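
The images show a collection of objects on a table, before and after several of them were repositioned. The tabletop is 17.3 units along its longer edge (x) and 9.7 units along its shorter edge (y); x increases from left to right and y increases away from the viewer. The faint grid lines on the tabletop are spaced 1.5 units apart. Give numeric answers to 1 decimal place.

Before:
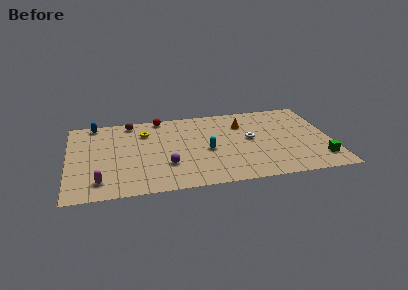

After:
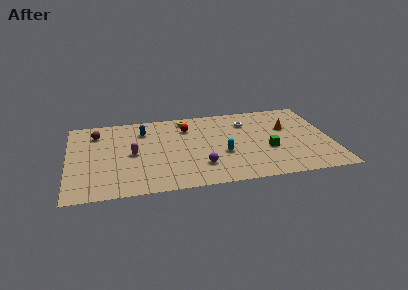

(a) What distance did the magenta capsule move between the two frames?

3.6

From (2.0, 1.8) to (4.2, 4.7), the magenta capsule covered √(2.2² + 2.9²) ≈ 3.6 units.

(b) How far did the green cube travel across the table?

3.7

The green cube moved from about (16.4, 2.0) to (13.1, 3.7), a distance of √(3.3² + 1.7²) ≈ 3.7.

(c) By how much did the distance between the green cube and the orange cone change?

-4.2

Before: roughly 7.0 units apart; after: 2.8. That's 4.2 units closer together.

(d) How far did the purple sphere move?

2.3

From (6.4, 3.0) to (8.6, 2.5), the purple sphere covered √(2.2² + 0.5²) ≈ 2.3 units.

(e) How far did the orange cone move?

3.1

From (11.6, 7.1) to (14.5, 6.1), the orange cone covered √(2.9² + 1.0²) ≈ 3.1 units.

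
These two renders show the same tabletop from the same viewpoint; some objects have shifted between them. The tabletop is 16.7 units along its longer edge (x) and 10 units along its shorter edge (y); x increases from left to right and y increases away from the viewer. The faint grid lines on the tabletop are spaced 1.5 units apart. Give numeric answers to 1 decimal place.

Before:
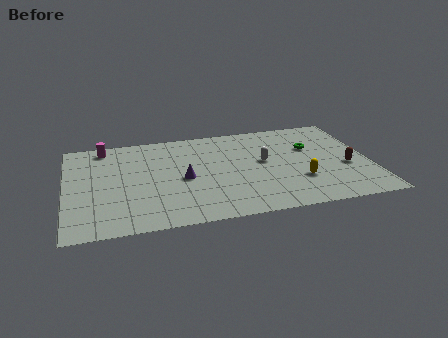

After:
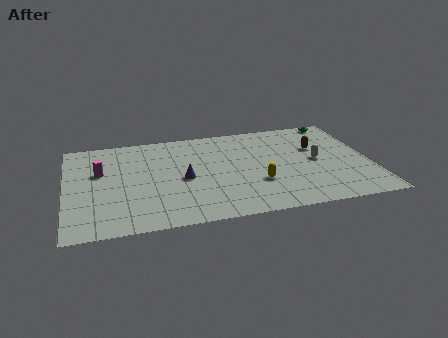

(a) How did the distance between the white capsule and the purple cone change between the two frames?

+2.8

They were about 4.6 units apart before and 7.4 after — 2.8 units further apart.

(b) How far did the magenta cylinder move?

2.6

The magenta cylinder moved from about (2.2, 8.8) to (1.9, 6.2), a distance of √(0.3² + 2.6²) ≈ 2.6.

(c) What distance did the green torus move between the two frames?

3.2

The green torus moved from about (13.6, 6.5) to (15.3, 9.2), a distance of √(1.7² + 2.7²) ≈ 3.2.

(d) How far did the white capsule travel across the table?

2.9

The white capsule moved from about (10.9, 5.5) to (13.8, 5.0), a distance of √(2.9² + 0.5²) ≈ 2.9.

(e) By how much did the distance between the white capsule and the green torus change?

+1.6

Before: roughly 2.9 units apart; after: 4.5. That's 1.6 units further apart.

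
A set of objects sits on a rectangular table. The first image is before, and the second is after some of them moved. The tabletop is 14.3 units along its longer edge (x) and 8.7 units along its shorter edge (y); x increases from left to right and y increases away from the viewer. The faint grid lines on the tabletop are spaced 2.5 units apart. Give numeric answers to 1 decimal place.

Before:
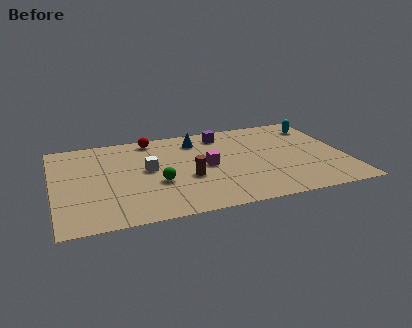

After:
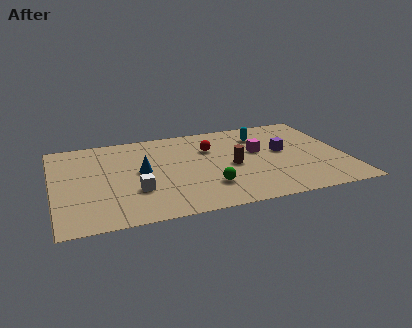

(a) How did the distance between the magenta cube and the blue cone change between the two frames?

+3.1

The distance was about 2.7 in the first image and 5.8 in the second, so they moved 3.1 units further apart.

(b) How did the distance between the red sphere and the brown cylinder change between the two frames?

-2.4

The distance was about 4.6 in the first image and 2.2 in the second, so they moved 2.4 units closer together.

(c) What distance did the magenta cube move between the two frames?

2.7

From (7.5, 4.3) to (10.1, 5.1), the magenta cube covered √(2.6² + 0.8²) ≈ 2.7 units.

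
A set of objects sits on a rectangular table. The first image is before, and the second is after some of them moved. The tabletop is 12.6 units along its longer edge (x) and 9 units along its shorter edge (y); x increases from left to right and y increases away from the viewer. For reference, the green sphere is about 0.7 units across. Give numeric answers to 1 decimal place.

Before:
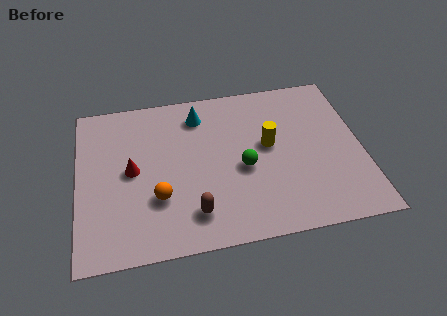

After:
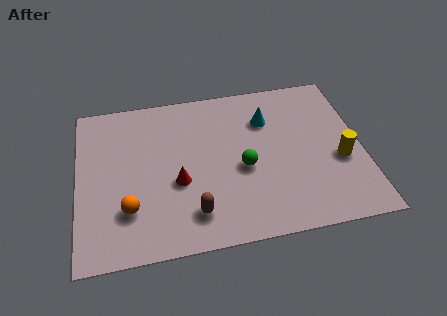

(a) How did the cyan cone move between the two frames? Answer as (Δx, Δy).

(3.0, -0.8)

The cyan cone started near (5.5, 7.3) and ended near (8.5, 6.5).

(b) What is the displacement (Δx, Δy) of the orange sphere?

(-1.3, -0.4)

From the two frames, the orange sphere sits at roughly (3.5, 2.9) before and (2.2, 2.5) after.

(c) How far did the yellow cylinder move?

3.4

The yellow cylinder moved from about (8.5, 5.0) to (11.6, 3.6), a distance of √(3.1² + 1.4²) ≈ 3.4.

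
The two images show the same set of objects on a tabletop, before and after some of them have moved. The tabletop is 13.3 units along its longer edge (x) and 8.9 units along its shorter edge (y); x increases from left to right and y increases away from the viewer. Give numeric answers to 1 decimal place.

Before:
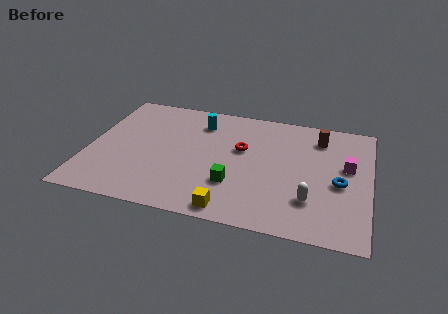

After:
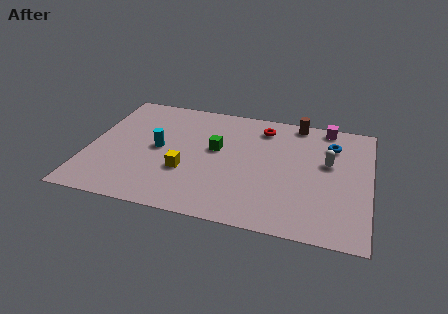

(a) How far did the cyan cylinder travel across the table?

3.1

The cyan cylinder was near (5.1, 7.0) before and (3.3, 4.5) after, so it travelled √(1.8² + 2.5²) ≈ 3.1 units.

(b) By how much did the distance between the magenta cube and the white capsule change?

-0.4

Before: roughly 3.2 units apart; after: 2.8. That's 0.4 units closer together.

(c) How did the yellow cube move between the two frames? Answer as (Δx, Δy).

(-2.3, 2.2)

From the two frames, the yellow cube sits at roughly (7.0, 0.9) before and (4.7, 3.1) after.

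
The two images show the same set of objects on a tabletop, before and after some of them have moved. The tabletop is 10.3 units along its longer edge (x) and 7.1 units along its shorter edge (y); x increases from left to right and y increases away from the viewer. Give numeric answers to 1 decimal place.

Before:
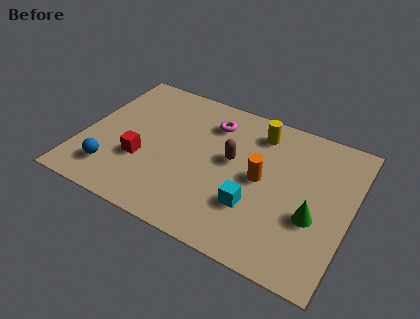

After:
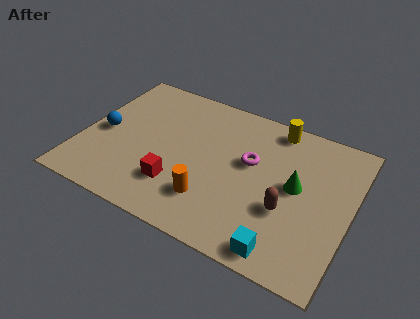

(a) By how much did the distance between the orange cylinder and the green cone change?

+1.3

Before: roughly 2.3 units apart; after: 3.6. That's 1.3 units further apart.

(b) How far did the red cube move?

1.6

The red cube was near (2.4, 2.5) before and (3.9, 1.9) after, so it travelled √(1.5² + 0.6²) ≈ 1.6 units.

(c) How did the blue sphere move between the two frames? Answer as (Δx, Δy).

(-0.6, 1.8)

The blue sphere was at about (1.4, 1.5) and moved to about (0.8, 3.3).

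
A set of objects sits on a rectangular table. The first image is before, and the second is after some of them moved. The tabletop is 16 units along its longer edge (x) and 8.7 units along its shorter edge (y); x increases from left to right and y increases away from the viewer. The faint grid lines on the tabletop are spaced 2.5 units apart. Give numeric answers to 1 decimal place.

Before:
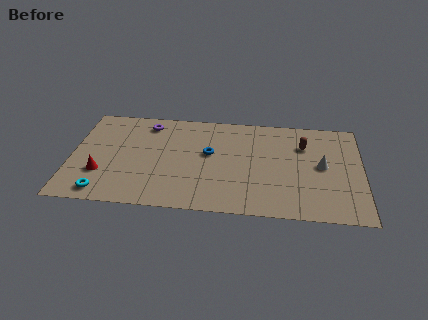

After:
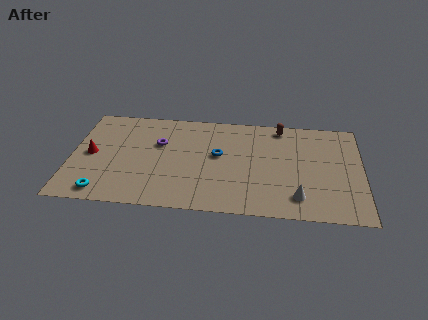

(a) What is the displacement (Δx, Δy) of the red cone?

(-0.6, 1.6)

From the two frames, the red cone sits at roughly (1.7, 2.7) before and (1.1, 4.3) after.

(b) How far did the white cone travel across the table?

3.1

From (13.8, 4.5) to (12.5, 1.7), the white cone covered √(1.3² + 2.8²) ≈ 3.1 units.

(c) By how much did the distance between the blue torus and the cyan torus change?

+0.4

They were about 6.9 units apart before and 7.3 after — 0.4 units further apart.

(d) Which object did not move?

the cyan torus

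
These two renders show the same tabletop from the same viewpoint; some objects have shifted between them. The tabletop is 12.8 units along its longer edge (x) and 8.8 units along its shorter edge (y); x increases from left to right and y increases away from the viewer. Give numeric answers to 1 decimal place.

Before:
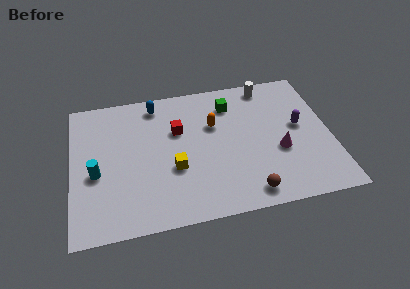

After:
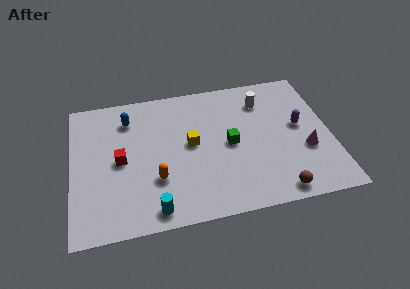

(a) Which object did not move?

the purple capsule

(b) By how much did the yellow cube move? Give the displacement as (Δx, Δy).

(0.9, 1.4)

The yellow cube was at about (5.0, 3.3) and moved to about (5.9, 4.7).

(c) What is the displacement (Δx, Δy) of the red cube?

(-2.9, -1.4)

From the two frames, the red cube sits at roughly (5.3, 5.7) before and (2.4, 4.3) after.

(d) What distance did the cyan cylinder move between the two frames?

3.8

From (1.2, 3.7) to (3.9, 1.0), the cyan cylinder covered √(2.7² + 2.7²) ≈ 3.8 units.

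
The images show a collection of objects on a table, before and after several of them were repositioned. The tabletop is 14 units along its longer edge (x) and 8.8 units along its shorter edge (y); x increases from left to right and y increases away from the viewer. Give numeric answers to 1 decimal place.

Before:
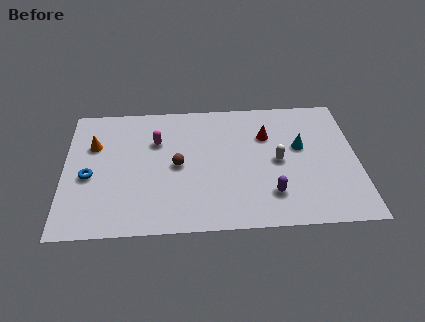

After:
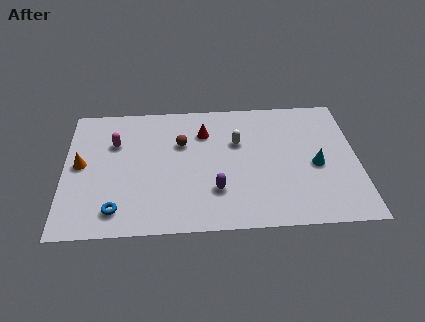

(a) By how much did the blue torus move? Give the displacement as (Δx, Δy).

(1.3, -2.3)

The blue torus started near (1.2, 3.8) and ended near (2.5, 1.5).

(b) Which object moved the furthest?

the red cone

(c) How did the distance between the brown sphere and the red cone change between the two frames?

-3.4

They were about 4.7 units apart before and 1.3 after — 3.4 units closer together.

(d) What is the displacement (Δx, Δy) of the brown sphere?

(0.2, 1.5)

From the two frames, the brown sphere sits at roughly (5.4, 4.3) before and (5.6, 5.8) after.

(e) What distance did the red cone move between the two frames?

3.0

From (9.7, 6.1) to (6.7, 6.5), the red cone covered √(3.0² + 0.4²) ≈ 3.0 units.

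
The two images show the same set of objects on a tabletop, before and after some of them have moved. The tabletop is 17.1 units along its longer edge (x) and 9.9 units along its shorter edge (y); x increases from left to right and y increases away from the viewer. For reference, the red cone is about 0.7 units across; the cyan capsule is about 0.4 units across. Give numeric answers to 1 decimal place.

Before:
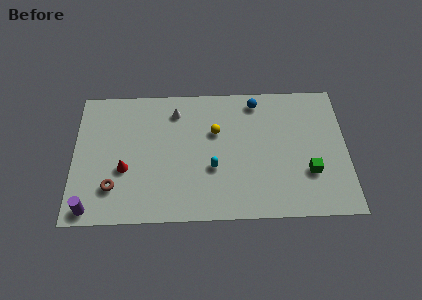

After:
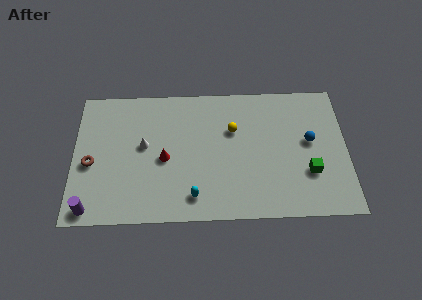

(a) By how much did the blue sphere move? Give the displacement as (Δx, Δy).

(3.3, -3.1)

From the two frames, the blue sphere sits at roughly (11.5, 8.6) before and (14.8, 5.5) after.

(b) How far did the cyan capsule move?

2.3

The cyan capsule was near (8.7, 3.7) before and (7.5, 1.7) after, so it travelled √(1.2² + 2.0²) ≈ 2.3 units.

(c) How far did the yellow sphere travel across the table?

1.1

The yellow sphere moved from about (8.9, 6.4) to (10.0, 6.5), a distance of √(1.1² + 0.1²) ≈ 1.1.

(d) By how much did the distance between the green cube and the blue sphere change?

-4.0

Before: roughly 6.3 units apart; after: 2.3. That's 4.0 units closer together.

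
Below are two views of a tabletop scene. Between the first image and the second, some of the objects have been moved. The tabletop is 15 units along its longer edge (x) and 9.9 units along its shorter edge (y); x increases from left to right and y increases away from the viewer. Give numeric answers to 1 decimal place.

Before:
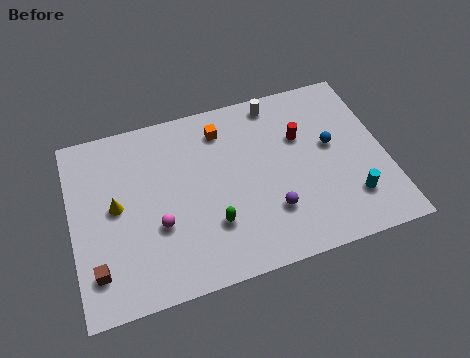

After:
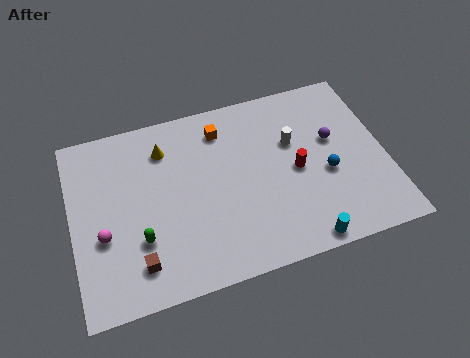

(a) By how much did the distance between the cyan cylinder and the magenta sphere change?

+0.5

Before: roughly 9.2 units apart; after: 9.7. That's 0.5 units further apart.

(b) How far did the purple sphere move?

4.5

The purple sphere moved from about (9.3, 2.8) to (12.6, 5.9), a distance of √(3.3² + 3.1²) ≈ 4.5.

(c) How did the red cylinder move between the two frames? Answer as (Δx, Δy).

(-0.4, -1.8)

The red cylinder started near (11.1, 6.5) and ended near (10.7, 4.7).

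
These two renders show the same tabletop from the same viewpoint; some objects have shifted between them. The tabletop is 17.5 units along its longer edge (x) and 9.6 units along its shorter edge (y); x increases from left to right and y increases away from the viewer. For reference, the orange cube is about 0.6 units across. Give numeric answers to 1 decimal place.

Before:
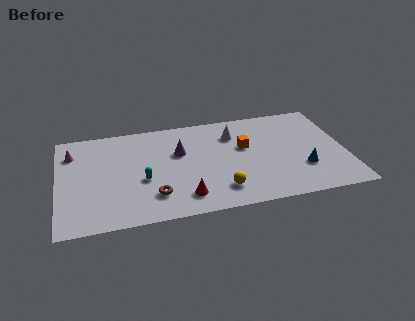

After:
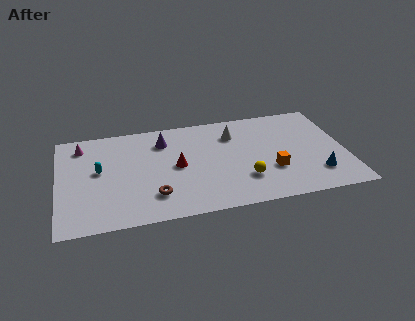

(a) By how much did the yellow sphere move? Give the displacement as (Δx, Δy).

(1.5, 0.7)

The yellow sphere was at about (9.7, 2.0) and moved to about (11.2, 2.7).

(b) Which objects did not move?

the brown torus and the white cone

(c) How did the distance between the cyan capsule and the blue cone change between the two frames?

+3.7

They were about 9.7 units apart before and 13.4 after — 3.7 units further apart.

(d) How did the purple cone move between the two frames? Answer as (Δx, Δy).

(-0.9, 1.3)

From the two frames, the purple cone sits at roughly (7.4, 6.1) before and (6.5, 7.4) after.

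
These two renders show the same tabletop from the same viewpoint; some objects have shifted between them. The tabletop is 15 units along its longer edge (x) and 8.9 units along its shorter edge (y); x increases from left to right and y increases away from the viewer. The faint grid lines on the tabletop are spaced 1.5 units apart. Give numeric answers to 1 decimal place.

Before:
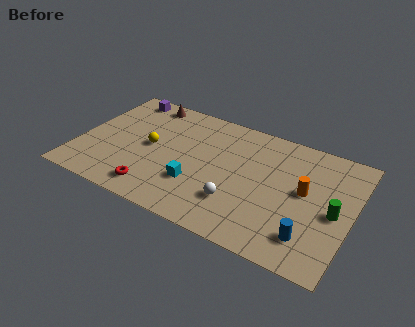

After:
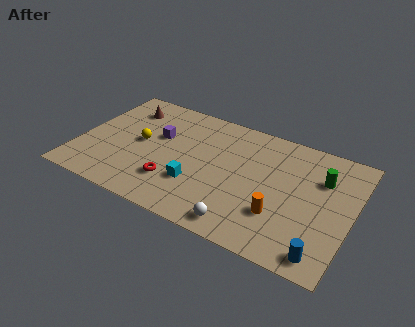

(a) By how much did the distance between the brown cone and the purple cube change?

+1.3

They were about 1.3 units apart before and 2.6 after — 1.3 units further apart.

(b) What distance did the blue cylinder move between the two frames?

1.1

The blue cylinder was near (13.0, 1.9) before and (13.8, 1.1) after, so it travelled √(0.8² + 0.8²) ≈ 1.1 units.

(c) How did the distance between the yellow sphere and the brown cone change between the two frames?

-0.8

The distance was about 3.5 in the first image and 2.7 in the second, so they moved 0.8 units closer together.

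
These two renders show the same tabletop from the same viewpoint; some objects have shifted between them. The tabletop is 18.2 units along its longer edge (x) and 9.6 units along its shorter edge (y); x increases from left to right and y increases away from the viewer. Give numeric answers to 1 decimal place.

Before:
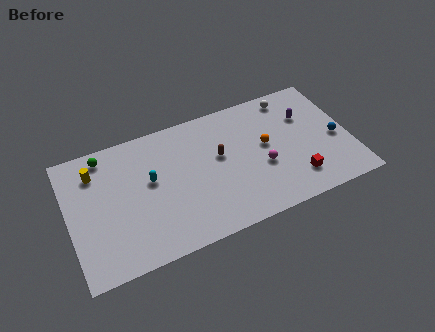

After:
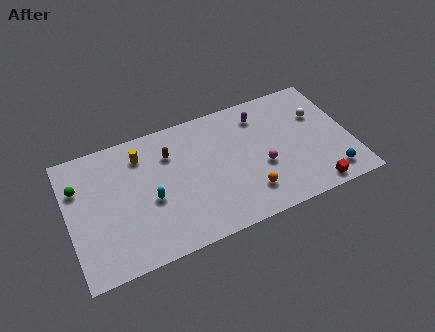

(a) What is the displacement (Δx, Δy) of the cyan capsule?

(-0.1, -1.4)

From the two frames, the cyan capsule sits at roughly (5.3, 5.5) before and (5.2, 4.1) after.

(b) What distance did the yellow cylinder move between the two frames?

3.0

The yellow cylinder was near (1.9, 7.4) before and (4.9, 7.6) after, so it travelled √(3.0² + 0.2²) ≈ 3.0 units.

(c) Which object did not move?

the magenta sphere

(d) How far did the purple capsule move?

3.1

The purple capsule was near (15.6, 6.6) before and (12.7, 7.7) after, so it travelled √(2.9² + 1.1²) ≈ 3.1 units.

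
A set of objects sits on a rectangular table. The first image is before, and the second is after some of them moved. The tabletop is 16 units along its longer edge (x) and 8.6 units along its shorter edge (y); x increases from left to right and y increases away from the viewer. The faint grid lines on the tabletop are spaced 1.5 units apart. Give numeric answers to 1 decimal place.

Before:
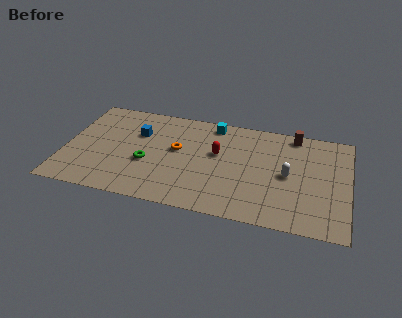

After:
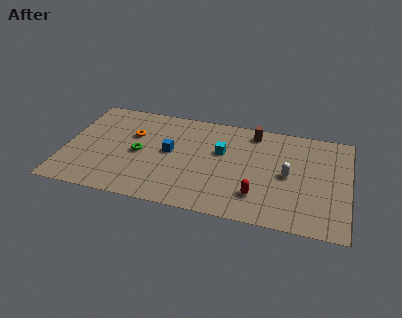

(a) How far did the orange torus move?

2.7

The orange torus moved from about (6.3, 4.9) to (3.7, 5.6), a distance of √(2.6² + 0.7²) ≈ 2.7.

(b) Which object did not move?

the white capsule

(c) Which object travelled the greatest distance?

the red capsule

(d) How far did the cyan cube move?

2.4

The cyan cube was near (8.2, 7.6) before and (8.8, 5.3) after, so it travelled √(0.6² + 2.3²) ≈ 2.4 units.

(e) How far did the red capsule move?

3.8

From (8.6, 5.1) to (11.0, 2.1), the red capsule covered √(2.4² + 3.0²) ≈ 3.8 units.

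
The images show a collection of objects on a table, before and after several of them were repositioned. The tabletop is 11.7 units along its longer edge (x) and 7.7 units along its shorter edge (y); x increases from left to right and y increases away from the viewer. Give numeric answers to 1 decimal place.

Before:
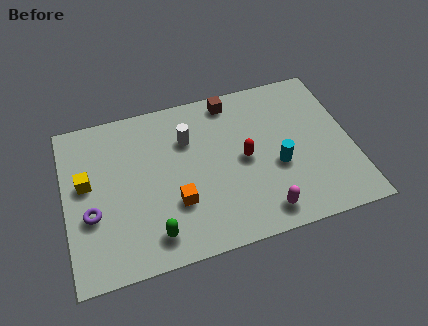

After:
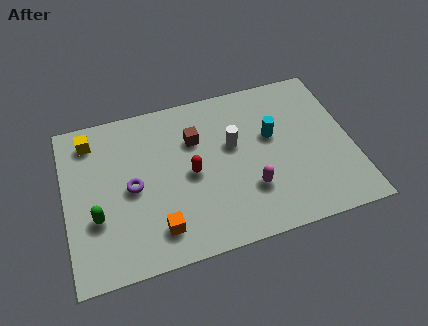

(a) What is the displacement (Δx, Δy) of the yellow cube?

(0.3, 2.0)

The yellow cube started near (0.9, 4.4) and ended near (1.2, 6.4).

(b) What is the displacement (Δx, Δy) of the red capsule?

(-2.2, -0.1)

The red capsule started near (7.3, 3.8) and ended near (5.1, 3.7).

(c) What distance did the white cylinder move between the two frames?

2.0

The white cylinder moved from about (5.1, 5.4) to (6.9, 4.6), a distance of √(1.8² + 0.8²) ≈ 2.0.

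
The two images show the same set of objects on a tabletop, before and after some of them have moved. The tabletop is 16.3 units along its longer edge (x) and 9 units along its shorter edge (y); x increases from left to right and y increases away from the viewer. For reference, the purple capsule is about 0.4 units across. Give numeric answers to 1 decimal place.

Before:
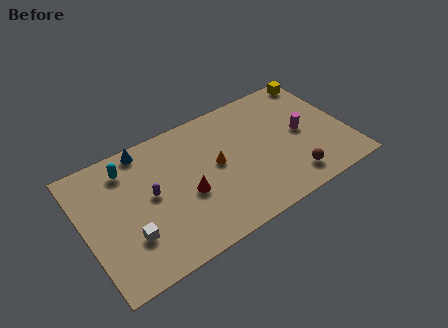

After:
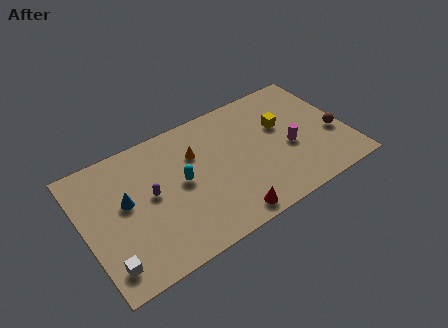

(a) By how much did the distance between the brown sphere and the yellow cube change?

-3.5

Before: roughly 7.2 units apart; after: 3.7. That's 3.5 units closer together.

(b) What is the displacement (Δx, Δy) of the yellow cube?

(-2.9, -2.5)

From the two frames, the yellow cube sits at roughly (15.4, 8.1) before and (12.5, 5.6) after.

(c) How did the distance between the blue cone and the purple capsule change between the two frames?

-1.8

They were about 3.3 units apart before and 1.5 after — 1.8 units closer together.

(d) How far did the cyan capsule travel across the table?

4.0

The cyan capsule was near (3.0, 7.3) before and (6.0, 4.7) after, so it travelled √(3.0² + 2.6²) ≈ 4.0 units.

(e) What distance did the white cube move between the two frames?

1.9

From (2.5, 2.7) to (1.0, 1.6), the white cube covered √(1.5² + 1.1²) ≈ 1.9 units.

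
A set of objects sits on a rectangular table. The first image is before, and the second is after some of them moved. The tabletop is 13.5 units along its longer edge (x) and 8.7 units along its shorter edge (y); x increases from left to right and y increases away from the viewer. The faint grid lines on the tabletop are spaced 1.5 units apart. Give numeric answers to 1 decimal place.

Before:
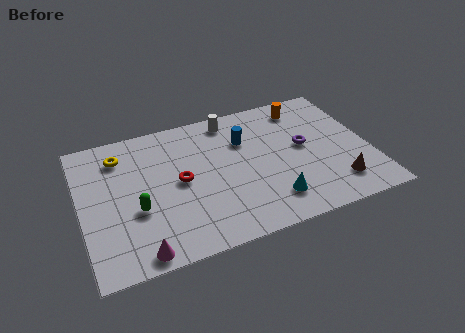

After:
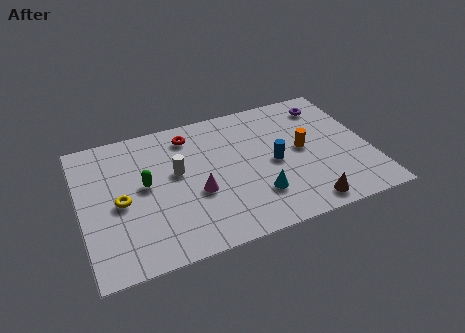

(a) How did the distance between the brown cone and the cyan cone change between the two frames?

-0.6

Before: roughly 3.1 units apart; after: 2.5. That's 0.6 units closer together.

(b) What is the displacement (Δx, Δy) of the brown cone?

(-1.6, -0.8)

The brown cone was at about (11.7, 1.8) and moved to about (10.1, 1.0).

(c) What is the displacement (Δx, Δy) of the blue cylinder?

(1.2, -1.9)

The blue cylinder was at about (7.8, 6.0) and moved to about (9.0, 4.1).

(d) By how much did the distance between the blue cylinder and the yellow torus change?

+1.3

The distance was about 5.9 in the first image and 7.2 in the second, so they moved 1.3 units further apart.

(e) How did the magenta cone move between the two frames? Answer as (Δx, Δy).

(2.9, 2.6)

From the two frames, the magenta cone sits at roughly (2.4, 0.8) before and (5.3, 3.4) after.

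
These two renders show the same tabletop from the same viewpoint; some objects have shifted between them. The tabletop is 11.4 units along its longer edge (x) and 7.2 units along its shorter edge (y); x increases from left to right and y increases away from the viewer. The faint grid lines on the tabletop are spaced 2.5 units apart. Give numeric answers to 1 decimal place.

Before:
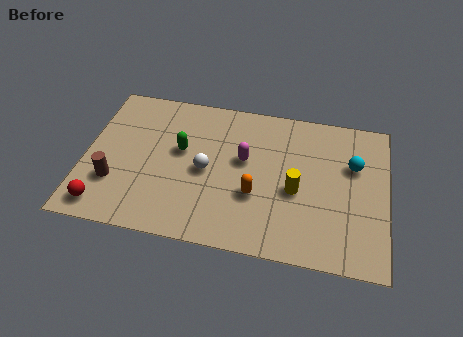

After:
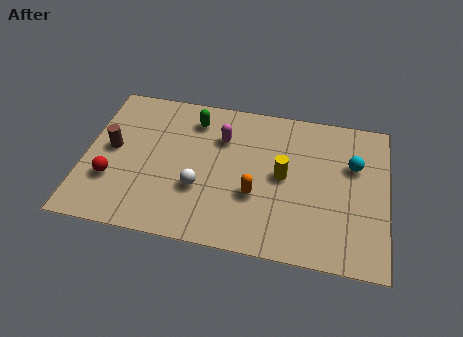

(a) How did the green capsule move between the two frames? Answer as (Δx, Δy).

(0.4, 1.6)

The green capsule started near (3.6, 4.2) and ended near (4.0, 5.8).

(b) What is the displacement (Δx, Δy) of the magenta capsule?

(-0.9, 0.9)

From the two frames, the magenta capsule sits at roughly (6.0, 4.2) before and (5.1, 5.1) after.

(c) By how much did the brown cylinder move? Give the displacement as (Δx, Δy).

(-0.2, 1.6)

From the two frames, the brown cylinder sits at roughly (1.2, 2.2) before and (1.0, 3.8) after.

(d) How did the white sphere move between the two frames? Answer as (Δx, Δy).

(-0.2, -0.9)

From the two frames, the white sphere sits at roughly (4.6, 3.4) before and (4.4, 2.5) after.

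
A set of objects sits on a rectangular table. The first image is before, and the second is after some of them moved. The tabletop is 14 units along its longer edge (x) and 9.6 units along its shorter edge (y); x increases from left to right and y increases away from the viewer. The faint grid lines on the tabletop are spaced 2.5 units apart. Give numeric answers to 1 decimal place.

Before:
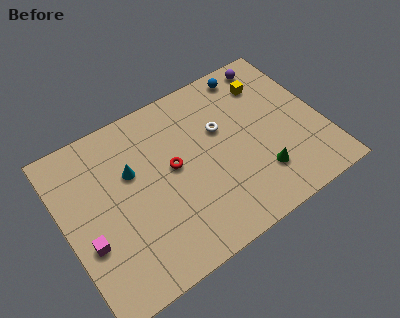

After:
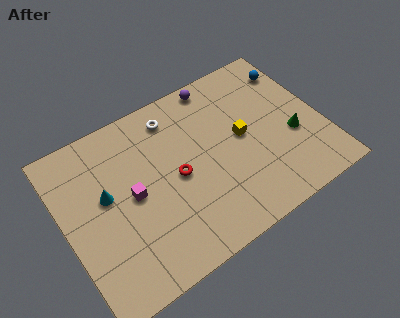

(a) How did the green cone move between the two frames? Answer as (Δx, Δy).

(2.1, 1.3)

The green cone was at about (10.2, 2.4) and moved to about (12.3, 3.7).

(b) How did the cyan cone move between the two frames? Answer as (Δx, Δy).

(-1.5, -0.6)

The cyan cone started near (3.8, 6.1) and ended near (2.3, 5.5).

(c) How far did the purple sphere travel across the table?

3.1

The purple sphere moved from about (12.1, 8.5) to (9.0, 8.7), a distance of √(3.1² + 0.2²) ≈ 3.1.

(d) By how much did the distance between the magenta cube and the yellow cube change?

-5.2

They were about 11.3 units apart before and 6.1 after — 5.2 units closer together.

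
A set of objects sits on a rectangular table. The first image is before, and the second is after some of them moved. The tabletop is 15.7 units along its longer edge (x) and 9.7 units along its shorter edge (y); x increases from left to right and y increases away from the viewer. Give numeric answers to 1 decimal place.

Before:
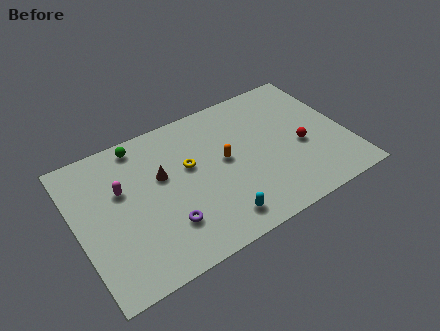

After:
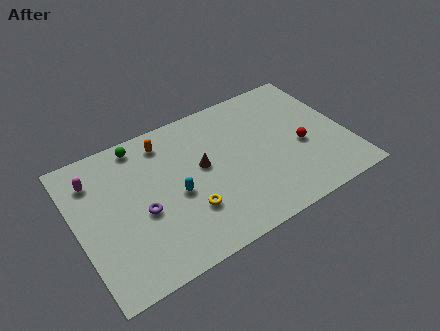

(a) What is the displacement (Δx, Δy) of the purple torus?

(-1.2, 1.5)

The purple torus started near (4.8, 2.6) and ended near (3.6, 4.1).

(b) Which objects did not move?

the red sphere and the green sphere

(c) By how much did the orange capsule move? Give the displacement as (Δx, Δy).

(-3.1, 2.9)

The orange capsule was at about (8.6, 5.2) and moved to about (5.5, 8.1).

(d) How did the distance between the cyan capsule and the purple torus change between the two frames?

-1.0

The distance was about 3.0 in the first image and 2.0 in the second, so they moved 1.0 units closer together.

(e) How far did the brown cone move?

2.4

The brown cone moved from about (5.0, 5.9) to (7.3, 5.4), a distance of √(2.3² + 0.5²) ≈ 2.4.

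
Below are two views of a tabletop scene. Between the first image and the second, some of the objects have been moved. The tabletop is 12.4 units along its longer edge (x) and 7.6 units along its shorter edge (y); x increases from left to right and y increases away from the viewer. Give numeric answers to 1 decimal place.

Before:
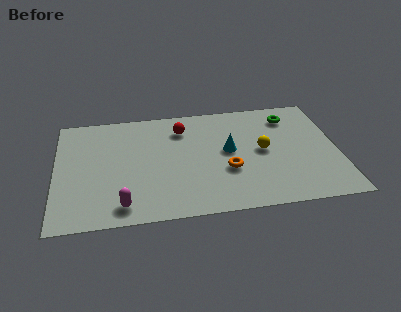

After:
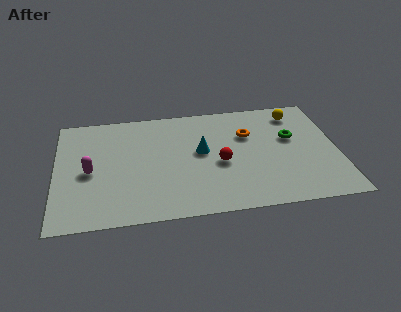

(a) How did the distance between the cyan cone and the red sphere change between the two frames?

-1.5

The distance was about 2.7 in the first image and 1.2 in the second, so they moved 1.5 units closer together.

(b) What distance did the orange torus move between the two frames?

2.5

The orange torus moved from about (7.5, 2.8) to (8.5, 5.1), a distance of √(1.0² + 2.3²) ≈ 2.5.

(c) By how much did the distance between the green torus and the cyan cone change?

+0.6

Before: roughly 3.4 units apart; after: 4.0. That's 0.6 units further apart.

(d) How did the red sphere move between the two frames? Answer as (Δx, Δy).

(1.6, -2.6)

The red sphere was at about (5.6, 5.9) and moved to about (7.2, 3.3).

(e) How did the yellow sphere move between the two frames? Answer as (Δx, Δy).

(1.6, 2.4)

The yellow sphere started near (9.1, 3.9) and ended near (10.7, 6.3).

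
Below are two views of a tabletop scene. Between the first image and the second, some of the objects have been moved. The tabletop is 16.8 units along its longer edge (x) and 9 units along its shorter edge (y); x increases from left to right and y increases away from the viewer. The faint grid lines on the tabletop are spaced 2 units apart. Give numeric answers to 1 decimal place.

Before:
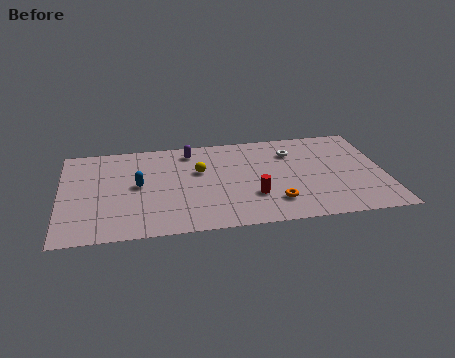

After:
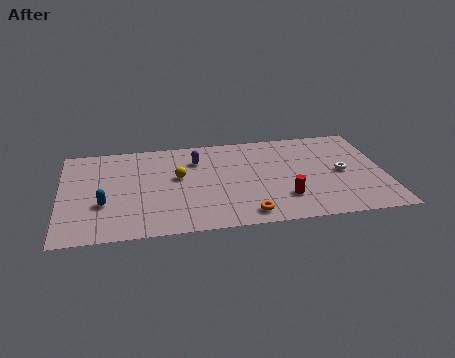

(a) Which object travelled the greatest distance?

the white torus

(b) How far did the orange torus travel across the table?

1.7

From (11.0, 2.1) to (9.5, 1.2), the orange torus covered √(1.5² + 0.9²) ≈ 1.7 units.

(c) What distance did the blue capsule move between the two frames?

2.3

From (4.0, 4.7) to (2.2, 3.2), the blue capsule covered √(1.8² + 1.5²) ≈ 2.3 units.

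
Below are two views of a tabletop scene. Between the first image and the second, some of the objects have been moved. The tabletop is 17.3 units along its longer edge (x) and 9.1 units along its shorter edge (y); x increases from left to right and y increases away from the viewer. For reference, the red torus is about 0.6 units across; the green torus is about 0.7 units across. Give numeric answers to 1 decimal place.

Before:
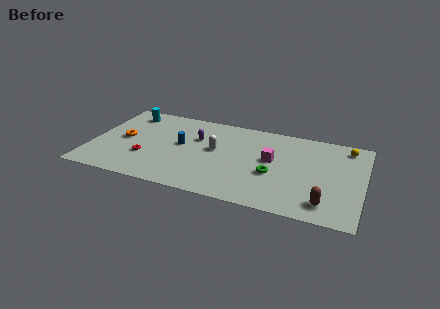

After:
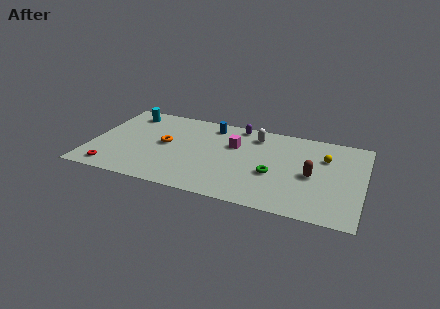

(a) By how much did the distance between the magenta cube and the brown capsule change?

+0.4

The distance was about 5.0 in the first image and 5.4 in the second, so they moved 0.4 units further apart.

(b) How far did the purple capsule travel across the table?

3.3

The purple capsule was near (6.6, 6.0) before and (9.1, 8.2) after, so it travelled √(2.5² + 2.2²) ≈ 3.3 units.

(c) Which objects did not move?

the cyan cylinder and the green torus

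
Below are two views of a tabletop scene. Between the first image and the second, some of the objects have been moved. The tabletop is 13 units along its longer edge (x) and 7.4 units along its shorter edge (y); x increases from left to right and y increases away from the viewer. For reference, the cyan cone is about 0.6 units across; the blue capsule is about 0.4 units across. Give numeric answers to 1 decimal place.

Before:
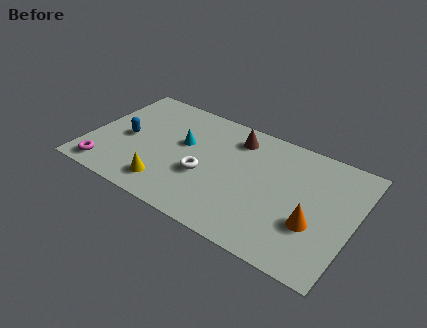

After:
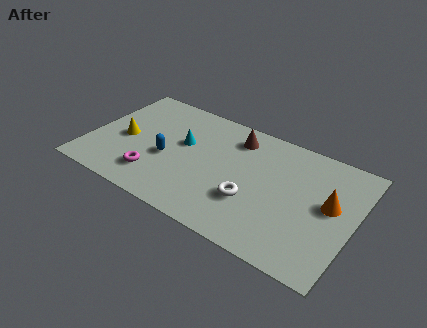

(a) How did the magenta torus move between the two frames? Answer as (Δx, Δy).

(2.3, 0.7)

The magenta torus was at about (1.2, 1.0) and moved to about (3.5, 1.7).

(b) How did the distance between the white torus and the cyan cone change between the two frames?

+2.2

The distance was about 2.0 in the first image and 4.2 in the second, so they moved 2.2 units further apart.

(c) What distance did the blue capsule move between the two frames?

2.1

The blue capsule moved from about (1.8, 3.5) to (3.9, 3.1), a distance of √(2.1² + 0.4²) ≈ 2.1.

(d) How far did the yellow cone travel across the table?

3.2

From (4.2, 1.4) to (1.7, 3.4), the yellow cone covered √(2.5² + 2.0²) ≈ 3.2 units.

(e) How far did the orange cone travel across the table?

1.6

The orange cone moved from about (11.2, 2.6) to (11.8, 4.1), a distance of √(0.6² + 1.5²) ≈ 1.6.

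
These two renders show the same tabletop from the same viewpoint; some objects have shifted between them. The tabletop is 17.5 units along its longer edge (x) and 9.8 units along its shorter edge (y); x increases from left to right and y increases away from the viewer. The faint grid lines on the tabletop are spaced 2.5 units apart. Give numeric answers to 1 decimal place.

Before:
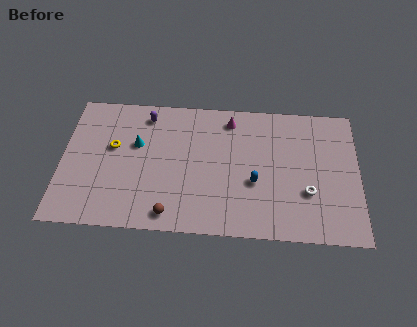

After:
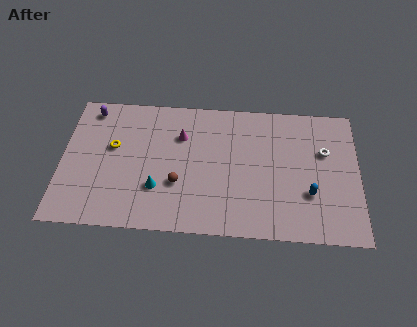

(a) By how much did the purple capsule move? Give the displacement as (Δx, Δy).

(-3.3, 0.2)

The purple capsule started near (4.9, 8.3) and ended near (1.6, 8.5).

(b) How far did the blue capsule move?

3.3

From (11.4, 3.8) to (14.6, 3.2), the blue capsule covered √(3.2² + 0.6²) ≈ 3.3 units.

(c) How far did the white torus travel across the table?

3.2

The white torus was near (14.5, 3.3) before and (15.5, 6.3) after, so it travelled √(1.0² + 3.0²) ≈ 3.2 units.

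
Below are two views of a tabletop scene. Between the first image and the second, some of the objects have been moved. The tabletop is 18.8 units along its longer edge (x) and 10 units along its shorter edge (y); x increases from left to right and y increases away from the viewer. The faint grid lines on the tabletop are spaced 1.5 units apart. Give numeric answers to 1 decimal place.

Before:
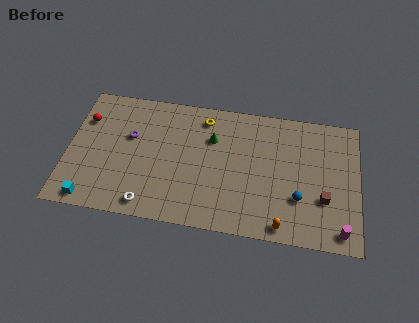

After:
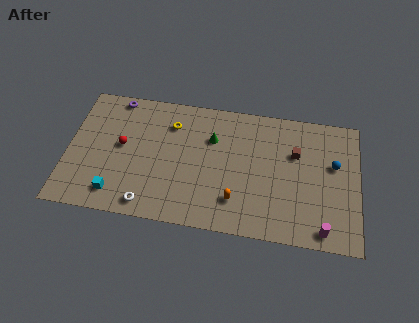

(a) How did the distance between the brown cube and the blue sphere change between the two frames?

+0.9

Before: roughly 1.6 units apart; after: 2.5. That's 0.9 units further apart.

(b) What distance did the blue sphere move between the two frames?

3.6

The blue sphere moved from about (15.0, 3.2) to (17.2, 6.1), a distance of √(2.2² + 2.9²) ≈ 3.6.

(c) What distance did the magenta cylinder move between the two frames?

1.1

From (17.7, 1.2) to (16.6, 1.1), the magenta cylinder covered √(1.1² + 0.1²) ≈ 1.1 units.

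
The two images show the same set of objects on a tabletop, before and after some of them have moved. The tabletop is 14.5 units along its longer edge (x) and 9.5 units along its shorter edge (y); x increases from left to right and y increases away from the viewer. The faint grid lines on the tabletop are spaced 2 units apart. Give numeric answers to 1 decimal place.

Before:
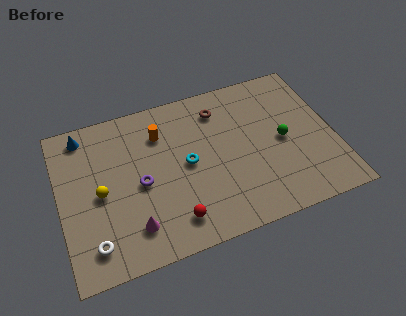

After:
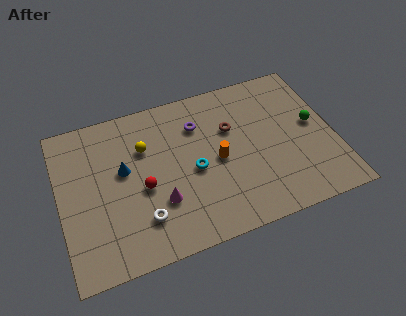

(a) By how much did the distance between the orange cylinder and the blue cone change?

+0.8

The distance was about 4.2 in the first image and 5.0 in the second, so they moved 0.8 units further apart.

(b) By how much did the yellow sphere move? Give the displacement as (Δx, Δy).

(2.5, 2.0)

The yellow sphere started near (2.1, 4.5) and ended near (4.6, 6.5).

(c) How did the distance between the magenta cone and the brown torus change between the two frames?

-2.4

They were about 7.6 units apart before and 5.2 after — 2.4 units closer together.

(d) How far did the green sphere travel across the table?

1.8

The green sphere was near (11.8, 4.6) before and (13.5, 5.1) after, so it travelled √(1.7² + 0.5²) ≈ 1.8 units.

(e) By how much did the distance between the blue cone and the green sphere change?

-0.8

The distance was about 10.9 in the first image and 10.1 in the second, so they moved 0.8 units closer together.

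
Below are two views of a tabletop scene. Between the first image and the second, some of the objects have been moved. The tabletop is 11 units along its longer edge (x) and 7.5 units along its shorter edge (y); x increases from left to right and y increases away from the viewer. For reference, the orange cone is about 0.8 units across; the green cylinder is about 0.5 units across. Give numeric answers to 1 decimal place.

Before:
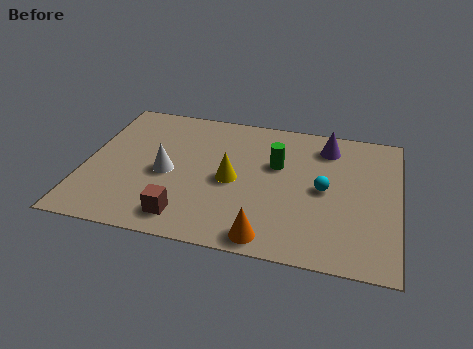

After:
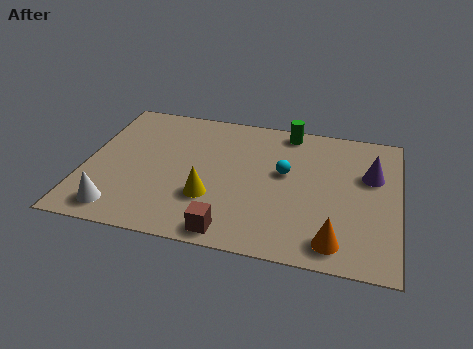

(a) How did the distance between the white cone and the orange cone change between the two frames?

+3.0

Before: roughly 4.5 units apart; after: 7.5. That's 3.0 units further apart.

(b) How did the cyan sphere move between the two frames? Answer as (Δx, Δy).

(-1.4, 0.6)

The cyan sphere was at about (8.4, 3.7) and moved to about (7.0, 4.3).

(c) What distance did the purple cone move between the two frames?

2.1

The purple cone moved from about (8.4, 6.1) to (10.0, 4.8), a distance of √(1.6² + 1.3²) ≈ 2.1.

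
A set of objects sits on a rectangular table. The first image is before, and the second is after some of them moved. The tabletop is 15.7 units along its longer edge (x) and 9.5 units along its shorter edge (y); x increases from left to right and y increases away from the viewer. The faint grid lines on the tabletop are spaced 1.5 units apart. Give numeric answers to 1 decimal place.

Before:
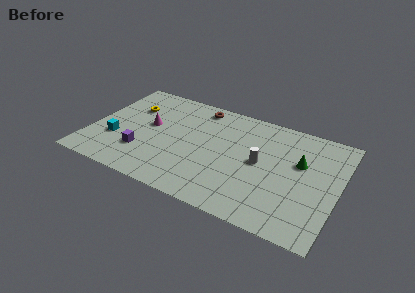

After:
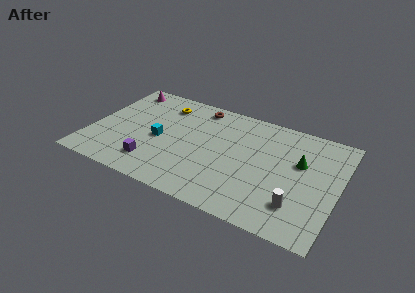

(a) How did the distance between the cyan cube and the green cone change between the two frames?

-2.9

Before: roughly 11.8 units apart; after: 8.9. That's 2.9 units closer together.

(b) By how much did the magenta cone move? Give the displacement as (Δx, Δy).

(-2.2, 2.9)

From the two frames, the magenta cone sits at roughly (3.6, 5.3) before and (1.4, 8.2) after.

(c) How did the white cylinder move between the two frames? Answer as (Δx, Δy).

(2.6, -2.6)

The white cylinder started near (10.8, 4.9) and ended near (13.4, 2.3).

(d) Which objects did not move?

the green cone and the brown torus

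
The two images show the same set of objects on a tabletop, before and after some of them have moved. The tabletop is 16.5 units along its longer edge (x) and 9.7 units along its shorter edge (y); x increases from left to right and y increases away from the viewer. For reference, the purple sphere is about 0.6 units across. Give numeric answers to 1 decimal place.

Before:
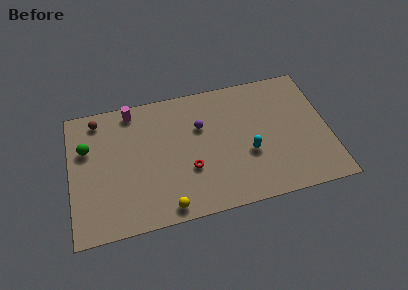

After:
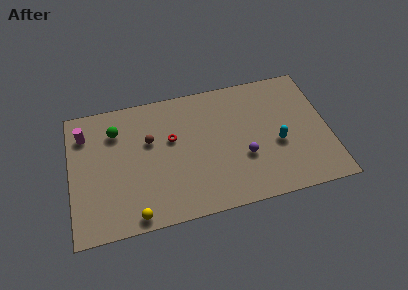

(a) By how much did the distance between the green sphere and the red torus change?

-3.3

The distance was about 7.1 in the first image and 3.8 in the second, so they moved 3.3 units closer together.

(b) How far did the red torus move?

2.7

The red torus moved from about (7.5, 3.4) to (6.5, 5.9), a distance of √(1.0² + 2.5²) ≈ 2.7.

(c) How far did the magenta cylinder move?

3.3

The magenta cylinder moved from about (4.1, 8.6) to (1.0, 7.5), a distance of √(3.1² + 1.1²) ≈ 3.3.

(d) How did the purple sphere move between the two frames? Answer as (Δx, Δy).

(2.6, -2.9)

The purple sphere started near (8.4, 6.4) and ended near (11.0, 3.5).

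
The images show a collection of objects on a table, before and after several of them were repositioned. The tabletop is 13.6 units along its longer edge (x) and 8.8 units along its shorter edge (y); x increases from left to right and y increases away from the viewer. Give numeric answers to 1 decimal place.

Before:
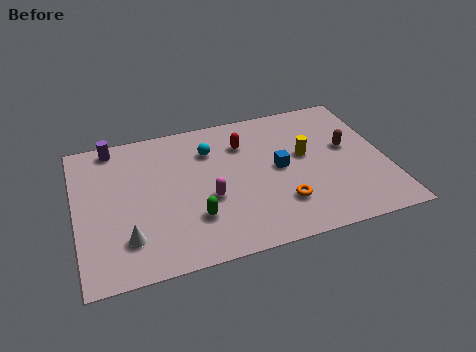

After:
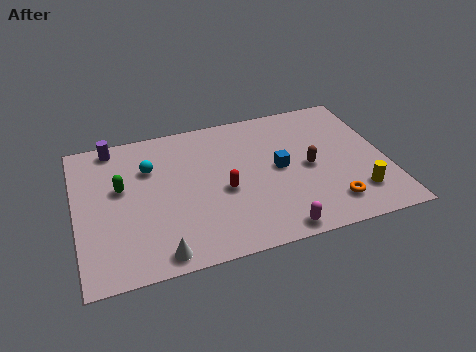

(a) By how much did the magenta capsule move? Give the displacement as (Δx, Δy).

(2.7, -2.7)

The magenta capsule started near (5.7, 3.5) and ended near (8.4, 0.8).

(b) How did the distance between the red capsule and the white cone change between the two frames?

-2.8

Before: roughly 7.0 units apart; after: 4.2. That's 2.8 units closer together.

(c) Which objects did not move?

the blue cube and the purple cylinder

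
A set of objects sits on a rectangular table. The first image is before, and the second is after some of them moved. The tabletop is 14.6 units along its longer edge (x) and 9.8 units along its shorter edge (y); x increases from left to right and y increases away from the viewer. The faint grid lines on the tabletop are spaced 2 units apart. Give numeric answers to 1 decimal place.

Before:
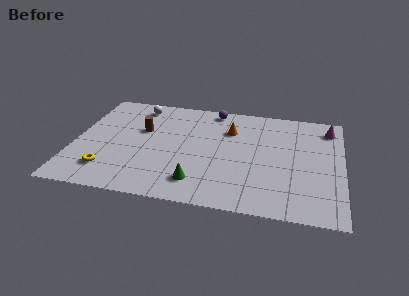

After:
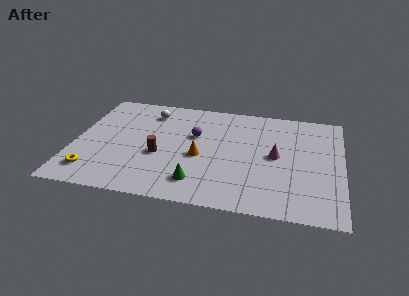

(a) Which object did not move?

the green cone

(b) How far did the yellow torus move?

0.9

The yellow torus moved from about (2.0, 2.1) to (1.2, 1.8), a distance of √(0.8² + 0.3²) ≈ 0.9.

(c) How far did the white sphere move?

0.9

From (3.2, 8.4) to (3.9, 7.9), the white sphere covered √(0.7² + 0.5²) ≈ 0.9 units.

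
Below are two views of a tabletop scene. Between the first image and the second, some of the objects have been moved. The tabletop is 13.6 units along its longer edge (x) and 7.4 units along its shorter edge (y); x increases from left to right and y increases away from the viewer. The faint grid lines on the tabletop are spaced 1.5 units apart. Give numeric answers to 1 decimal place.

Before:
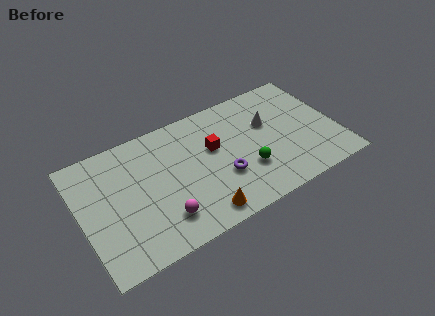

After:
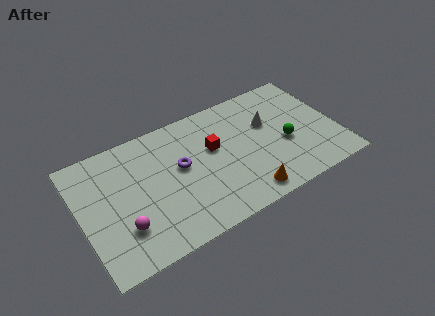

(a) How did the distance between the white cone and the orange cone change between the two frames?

-1.5

Before: roughly 5.6 units apart; after: 4.1. That's 1.5 units closer together.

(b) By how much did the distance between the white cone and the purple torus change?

+1.3

Before: roughly 3.5 units apart; after: 4.8. That's 1.3 units further apart.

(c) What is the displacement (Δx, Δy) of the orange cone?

(2.4, 0.0)

From the two frames, the orange cone sits at roughly (5.9, 1.0) before and (8.3, 1.0) after.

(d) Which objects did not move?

the red cube and the white cone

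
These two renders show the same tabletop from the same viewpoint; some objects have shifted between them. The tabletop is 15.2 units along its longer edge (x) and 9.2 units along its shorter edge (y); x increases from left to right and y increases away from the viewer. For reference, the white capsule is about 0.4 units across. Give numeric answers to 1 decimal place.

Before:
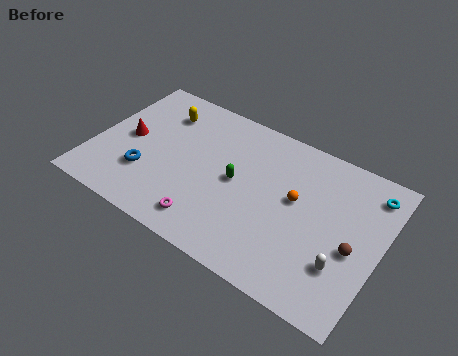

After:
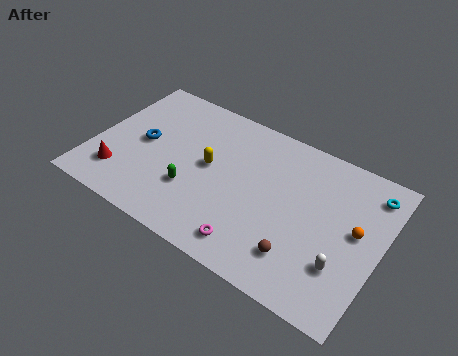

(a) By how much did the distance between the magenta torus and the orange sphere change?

+0.6

The distance was about 5.5 in the first image and 6.1 in the second, so they moved 0.6 units further apart.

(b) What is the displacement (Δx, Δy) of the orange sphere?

(3.2, -0.2)

The orange sphere was at about (10.7, 5.2) and moved to about (13.9, 5.0).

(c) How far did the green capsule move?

2.7

The green capsule was near (7.6, 4.7) before and (5.5, 3.0) after, so it travelled √(2.1² + 1.7²) ≈ 2.7 units.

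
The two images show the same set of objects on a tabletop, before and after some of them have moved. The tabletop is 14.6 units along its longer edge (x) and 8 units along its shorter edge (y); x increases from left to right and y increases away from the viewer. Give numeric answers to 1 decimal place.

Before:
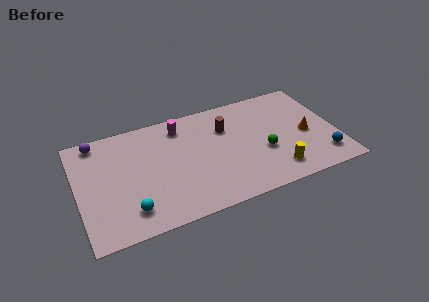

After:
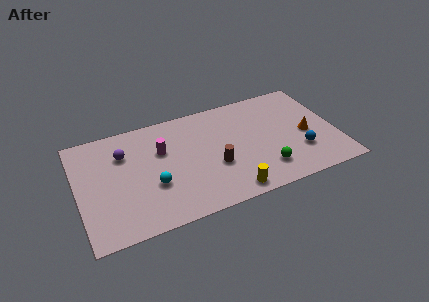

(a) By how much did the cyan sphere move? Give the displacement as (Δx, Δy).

(1.4, 1.3)

From the two frames, the cyan sphere sits at roughly (2.7, 1.6) before and (4.1, 2.9) after.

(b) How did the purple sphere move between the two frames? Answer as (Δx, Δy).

(1.4, -1.4)

The purple sphere started near (1.3, 7.1) and ended near (2.7, 5.7).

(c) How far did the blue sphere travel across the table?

1.4

The blue sphere moved from about (13.6, 1.6) to (12.4, 2.4), a distance of √(1.2² + 0.8²) ≈ 1.4.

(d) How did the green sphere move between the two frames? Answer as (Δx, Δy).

(-0.1, -1.3)

The green sphere was at about (10.4, 3.1) and moved to about (10.3, 1.8).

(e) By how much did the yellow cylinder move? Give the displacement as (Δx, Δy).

(-2.7, -0.6)

From the two frames, the yellow cylinder sits at roughly (10.9, 1.5) before and (8.2, 0.9) after.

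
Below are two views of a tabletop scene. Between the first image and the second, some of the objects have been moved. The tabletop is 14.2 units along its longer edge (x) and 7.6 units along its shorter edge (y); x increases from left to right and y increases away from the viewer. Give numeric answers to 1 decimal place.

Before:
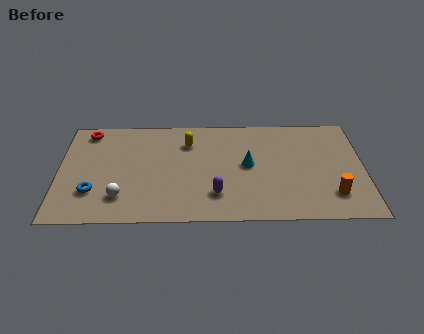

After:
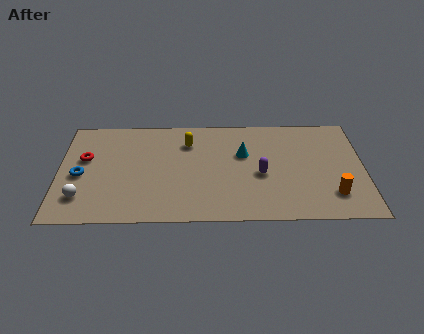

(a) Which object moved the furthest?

the purple capsule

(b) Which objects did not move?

the yellow capsule and the orange cylinder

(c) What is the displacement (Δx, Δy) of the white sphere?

(-1.8, 0.0)

The white sphere started near (2.9, 1.8) and ended near (1.1, 1.8).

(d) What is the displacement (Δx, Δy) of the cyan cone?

(-0.2, 0.8)

The cyan cone was at about (8.8, 4.0) and moved to about (8.6, 4.8).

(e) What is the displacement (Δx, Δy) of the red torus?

(-0.1, -2.0)

From the two frames, the red torus sits at roughly (1.3, 6.6) before and (1.2, 4.6) after.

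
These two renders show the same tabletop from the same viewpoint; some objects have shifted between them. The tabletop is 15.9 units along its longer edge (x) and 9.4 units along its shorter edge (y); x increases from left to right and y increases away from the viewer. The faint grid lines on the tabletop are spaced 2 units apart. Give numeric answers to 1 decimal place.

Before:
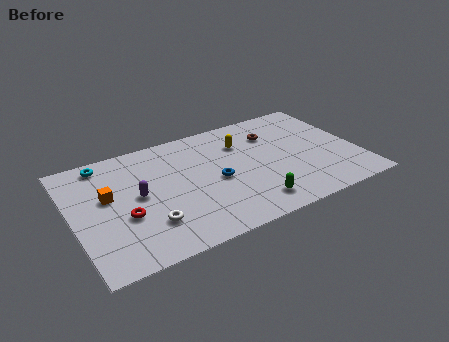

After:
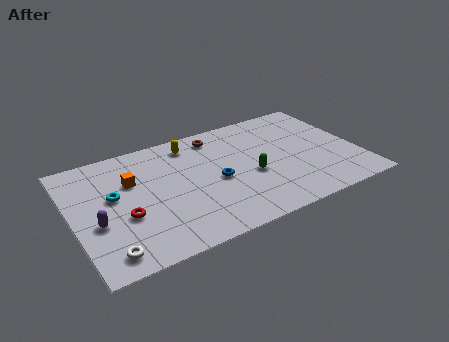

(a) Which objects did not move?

the red torus and the blue torus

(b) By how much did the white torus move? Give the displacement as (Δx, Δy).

(-2.4, -1.2)

From the two frames, the white torus sits at roughly (3.9, 2.5) before and (1.5, 1.3) after.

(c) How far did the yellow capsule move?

3.0

The yellow capsule was near (9.7, 6.8) before and (6.9, 7.9) after, so it travelled √(2.8² + 1.1²) ≈ 3.0 units.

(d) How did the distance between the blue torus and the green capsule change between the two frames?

-1.2

The distance was about 3.1 in the first image and 1.9 in the second, so they moved 1.2 units closer together.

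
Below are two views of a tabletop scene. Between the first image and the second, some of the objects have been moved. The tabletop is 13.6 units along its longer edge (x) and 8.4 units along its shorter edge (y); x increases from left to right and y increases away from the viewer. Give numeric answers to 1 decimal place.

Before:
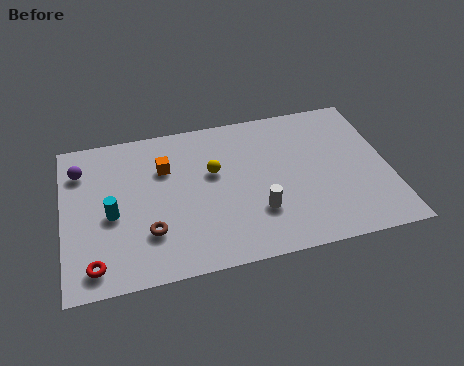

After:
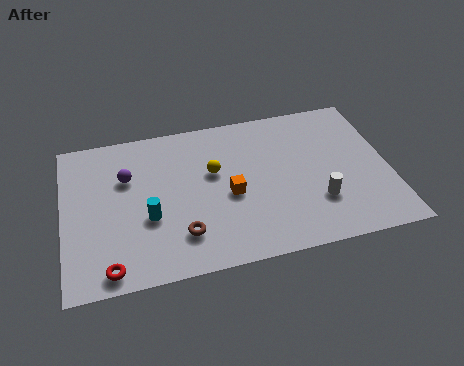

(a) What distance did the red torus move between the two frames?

0.7

The red torus moved from about (1.2, 1.2) to (1.8, 0.9), a distance of √(0.6² + 0.3²) ≈ 0.7.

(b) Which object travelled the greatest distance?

the orange cube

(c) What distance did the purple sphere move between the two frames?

2.1

The purple sphere was near (0.8, 6.4) before and (2.7, 5.6) after, so it travelled √(1.9² + 0.8²) ≈ 2.1 units.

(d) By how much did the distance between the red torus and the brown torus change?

+0.6

They were about 2.6 units apart before and 3.2 after — 0.6 units further apart.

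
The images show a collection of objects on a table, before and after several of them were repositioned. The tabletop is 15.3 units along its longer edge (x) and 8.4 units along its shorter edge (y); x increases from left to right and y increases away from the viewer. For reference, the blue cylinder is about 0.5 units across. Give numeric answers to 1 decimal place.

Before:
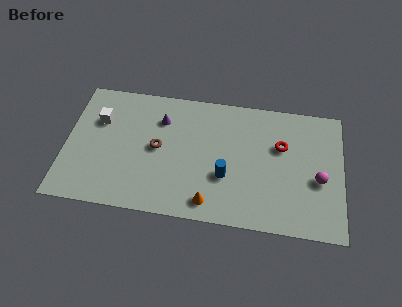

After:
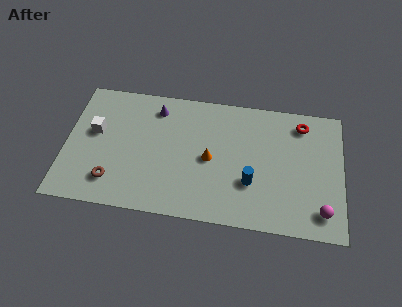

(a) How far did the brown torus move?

3.5

The brown torus moved from about (5.1, 4.3) to (2.7, 1.8), a distance of √(2.4² + 2.5²) ≈ 3.5.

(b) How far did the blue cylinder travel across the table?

1.4

The blue cylinder moved from about (8.9, 3.0) to (10.3, 2.8), a distance of √(1.4² + 0.2²) ≈ 1.4.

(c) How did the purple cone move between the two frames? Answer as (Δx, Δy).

(-0.3, 0.7)

The purple cone was at about (5.2, 6.2) and moved to about (4.9, 6.9).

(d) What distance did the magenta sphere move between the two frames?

2.0

The magenta sphere moved from about (14.0, 3.5) to (14.2, 1.5), a distance of √(0.2² + 2.0²) ≈ 2.0.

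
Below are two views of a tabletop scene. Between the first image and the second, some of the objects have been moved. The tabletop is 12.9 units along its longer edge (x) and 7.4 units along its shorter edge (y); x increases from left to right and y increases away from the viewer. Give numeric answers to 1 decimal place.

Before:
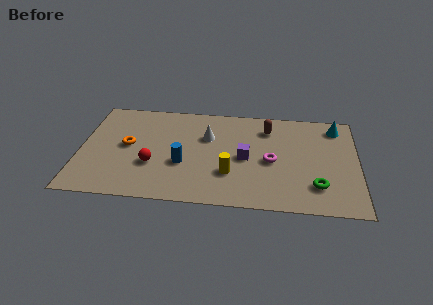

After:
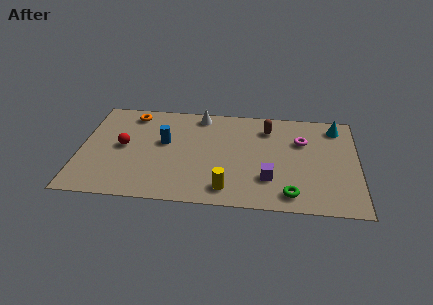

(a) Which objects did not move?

the brown capsule and the cyan cone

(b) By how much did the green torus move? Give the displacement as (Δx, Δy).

(-1.2, -0.7)

The green torus started near (11.0, 1.8) and ended near (9.8, 1.1).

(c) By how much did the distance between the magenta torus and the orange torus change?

+1.4

Before: roughly 6.7 units apart; after: 8.1. That's 1.4 units further apart.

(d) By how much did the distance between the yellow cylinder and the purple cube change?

+0.7

The distance was about 1.4 in the first image and 2.1 in the second, so they moved 0.7 units further apart.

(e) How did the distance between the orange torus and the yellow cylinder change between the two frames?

+1.8

Before: roughly 5.1 units apart; after: 6.9. That's 1.8 units further apart.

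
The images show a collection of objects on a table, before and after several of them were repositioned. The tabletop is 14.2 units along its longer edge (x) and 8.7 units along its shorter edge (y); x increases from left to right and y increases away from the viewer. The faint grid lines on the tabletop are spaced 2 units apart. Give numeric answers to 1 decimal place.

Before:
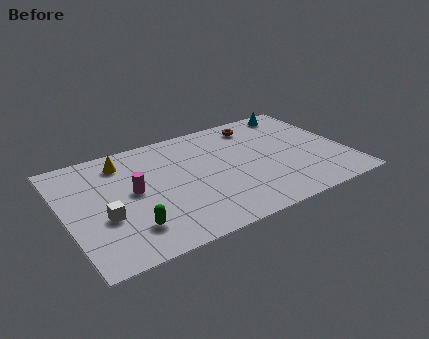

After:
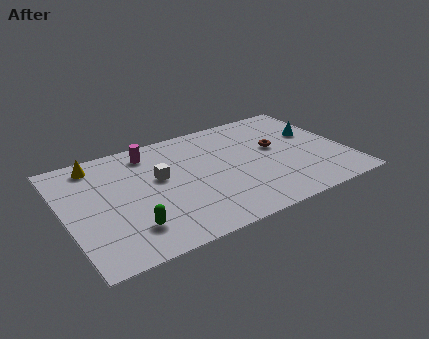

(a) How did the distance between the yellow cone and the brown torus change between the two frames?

+2.2

Before: roughly 7.0 units apart; after: 9.2. That's 2.2 units further apart.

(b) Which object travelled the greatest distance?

the white cube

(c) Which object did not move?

the green capsule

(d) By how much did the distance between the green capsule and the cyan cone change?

-0.5

The distance was about 11.1 in the first image and 10.6 in the second, so they moved 0.5 units closer together.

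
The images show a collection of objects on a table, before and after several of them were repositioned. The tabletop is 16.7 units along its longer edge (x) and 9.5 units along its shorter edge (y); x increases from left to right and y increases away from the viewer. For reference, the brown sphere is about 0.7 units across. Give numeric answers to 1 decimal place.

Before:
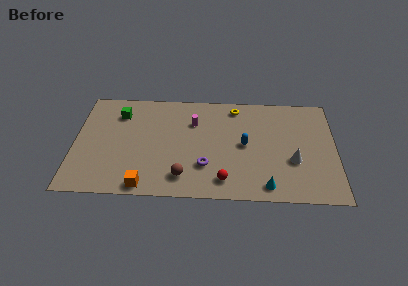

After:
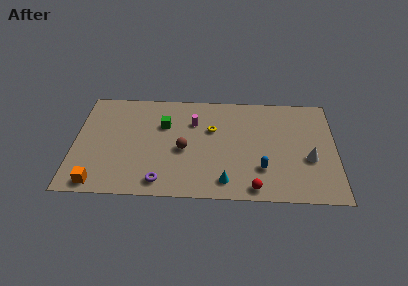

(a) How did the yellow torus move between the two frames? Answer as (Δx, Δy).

(-1.5, -2.1)

The yellow torus was at about (10.3, 8.2) and moved to about (8.8, 6.1).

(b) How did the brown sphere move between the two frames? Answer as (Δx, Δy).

(0.0, 2.4)

The brown sphere started near (7.0, 1.8) and ended near (7.0, 4.2).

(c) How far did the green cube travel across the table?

3.0

The green cube was near (2.8, 7.3) before and (5.7, 6.4) after, so it travelled √(2.9² + 0.9²) ≈ 3.0 units.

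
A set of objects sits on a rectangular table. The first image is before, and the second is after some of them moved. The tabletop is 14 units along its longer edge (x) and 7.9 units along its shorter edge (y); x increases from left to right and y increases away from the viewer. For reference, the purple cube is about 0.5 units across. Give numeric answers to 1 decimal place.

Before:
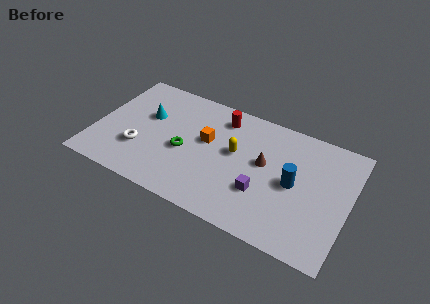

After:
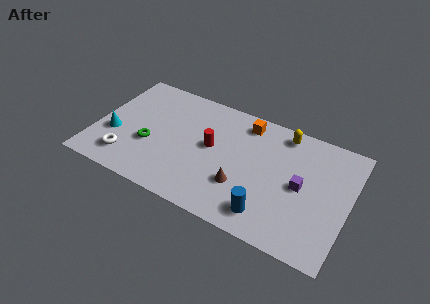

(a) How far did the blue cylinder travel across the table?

2.7

From (11.0, 3.9) to (9.9, 1.4), the blue cylinder covered √(1.1² + 2.5²) ≈ 2.7 units.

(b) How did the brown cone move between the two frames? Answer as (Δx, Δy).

(-1.0, -2.0)

The brown cone was at about (9.3, 4.5) and moved to about (8.3, 2.5).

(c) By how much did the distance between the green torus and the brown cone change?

+0.8

The distance was about 4.4 in the first image and 5.2 in the second, so they moved 0.8 units further apart.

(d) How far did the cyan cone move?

2.6

The cyan cone moved from about (2.7, 4.9) to (1.1, 2.9), a distance of √(1.6² + 2.0²) ≈ 2.6.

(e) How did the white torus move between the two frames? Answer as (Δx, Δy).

(-0.6, -0.9)

The white torus was at about (2.6, 2.5) and moved to about (2.0, 1.6).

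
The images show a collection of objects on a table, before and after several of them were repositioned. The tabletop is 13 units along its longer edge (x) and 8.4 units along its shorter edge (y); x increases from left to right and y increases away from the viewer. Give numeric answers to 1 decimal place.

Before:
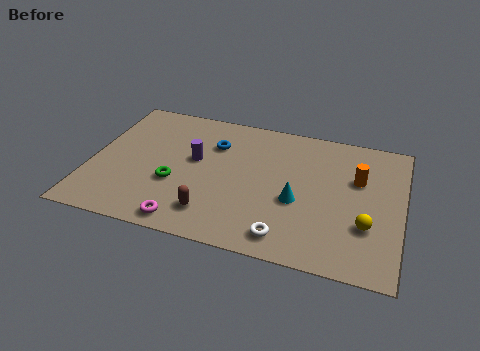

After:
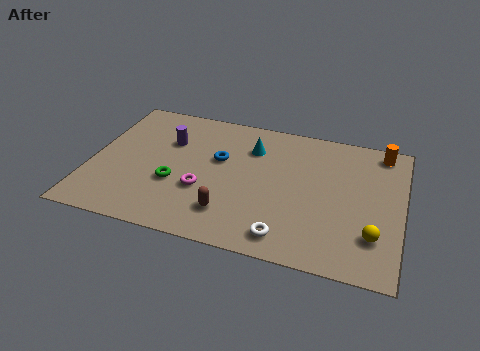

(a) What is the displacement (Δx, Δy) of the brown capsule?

(0.7, 0.2)

The brown capsule was at about (5.3, 1.7) and moved to about (6.0, 1.9).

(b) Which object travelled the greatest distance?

the cyan cone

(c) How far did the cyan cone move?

3.5

The cyan cone moved from about (8.7, 3.4) to (6.6, 6.2), a distance of √(2.1² + 2.8²) ≈ 3.5.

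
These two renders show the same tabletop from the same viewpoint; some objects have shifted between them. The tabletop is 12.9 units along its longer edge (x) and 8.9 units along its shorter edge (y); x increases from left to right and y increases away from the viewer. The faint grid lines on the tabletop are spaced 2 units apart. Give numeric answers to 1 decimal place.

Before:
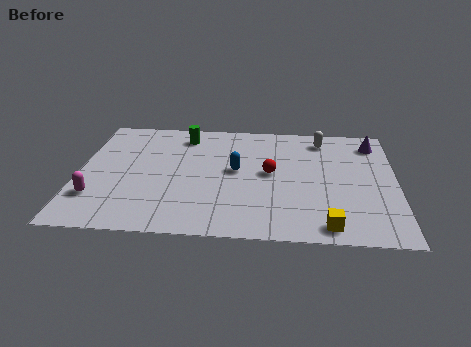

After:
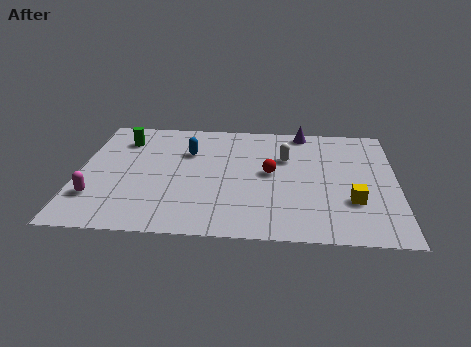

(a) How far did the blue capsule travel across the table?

2.4

From (6.4, 4.8) to (4.4, 6.1), the blue capsule covered √(2.0² + 1.3²) ≈ 2.4 units.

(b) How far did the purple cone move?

3.0

The purple cone was near (12.0, 7.3) before and (9.1, 8.1) after, so it travelled √(2.9² + 0.8²) ≈ 3.0 units.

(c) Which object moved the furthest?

the purple cone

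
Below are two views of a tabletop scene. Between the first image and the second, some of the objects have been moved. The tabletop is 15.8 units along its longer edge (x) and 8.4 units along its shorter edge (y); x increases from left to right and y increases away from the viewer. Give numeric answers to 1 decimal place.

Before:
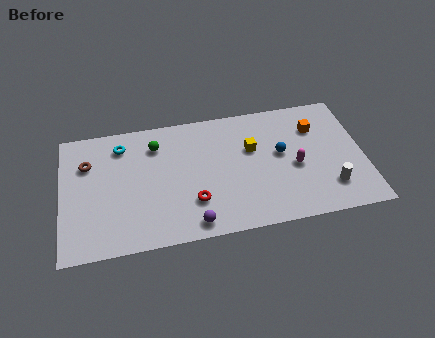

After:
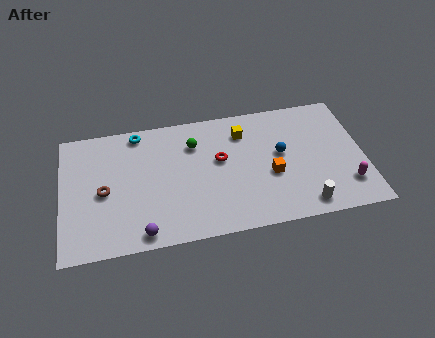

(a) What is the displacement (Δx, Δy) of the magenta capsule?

(2.6, -1.7)

From the two frames, the magenta capsule sits at roughly (12.2, 3.7) before and (14.8, 2.0) after.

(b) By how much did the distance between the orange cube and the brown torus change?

-3.3

The distance was about 12.0 in the first image and 8.7 in the second, so they moved 3.3 units closer together.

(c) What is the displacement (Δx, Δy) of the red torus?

(1.5, 2.5)

The red torus was at about (6.8, 2.4) and moved to about (8.3, 4.9).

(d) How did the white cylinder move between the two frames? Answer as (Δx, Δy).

(-1.4, -0.9)

From the two frames, the white cylinder sits at roughly (13.9, 2.0) before and (12.5, 1.1) after.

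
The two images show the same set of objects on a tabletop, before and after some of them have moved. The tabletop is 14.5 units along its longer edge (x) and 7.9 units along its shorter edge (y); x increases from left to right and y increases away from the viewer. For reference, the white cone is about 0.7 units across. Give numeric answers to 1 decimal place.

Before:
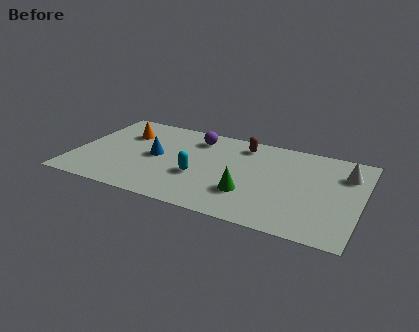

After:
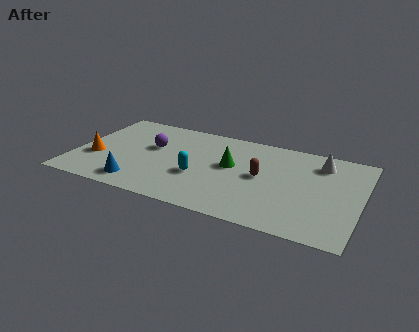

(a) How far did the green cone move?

2.4

From (9.0, 2.4) to (7.9, 4.5), the green cone covered √(1.1² + 2.1²) ≈ 2.4 units.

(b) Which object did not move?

the cyan capsule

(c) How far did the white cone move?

1.4

From (13.6, 5.8) to (12.3, 6.3), the white cone covered √(1.3² + 0.5²) ≈ 1.4 units.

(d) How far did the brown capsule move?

2.8

The brown capsule was near (8.3, 6.6) before and (9.5, 4.1) after, so it travelled √(1.2² + 2.5²) ≈ 2.8 units.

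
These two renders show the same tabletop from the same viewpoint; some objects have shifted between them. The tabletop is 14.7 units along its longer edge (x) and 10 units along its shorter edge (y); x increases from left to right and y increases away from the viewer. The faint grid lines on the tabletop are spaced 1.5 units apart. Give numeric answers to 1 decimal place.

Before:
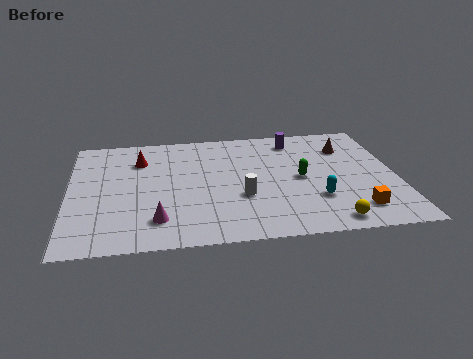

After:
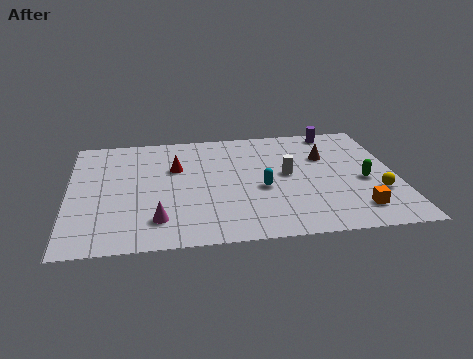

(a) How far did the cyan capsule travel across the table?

2.7

The cyan capsule moved from about (11.0, 3.0) to (8.6, 4.2), a distance of √(2.4² + 1.2²) ≈ 2.7.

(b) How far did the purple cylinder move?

2.0

The purple cylinder moved from about (10.3, 8.4) to (12.2, 9.0), a distance of √(1.9² + 0.6²) ≈ 2.0.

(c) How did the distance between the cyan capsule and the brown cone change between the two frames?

-0.8

Before: roughly 4.7 units apart; after: 3.9. That's 0.8 units closer together.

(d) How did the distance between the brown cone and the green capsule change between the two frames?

-0.4

Before: roughly 3.3 units apart; after: 2.9. That's 0.4 units closer together.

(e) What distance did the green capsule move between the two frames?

2.9

The green capsule was near (10.4, 4.9) before and (13.2, 4.3) after, so it travelled √(2.8² + 0.6²) ≈ 2.9 units.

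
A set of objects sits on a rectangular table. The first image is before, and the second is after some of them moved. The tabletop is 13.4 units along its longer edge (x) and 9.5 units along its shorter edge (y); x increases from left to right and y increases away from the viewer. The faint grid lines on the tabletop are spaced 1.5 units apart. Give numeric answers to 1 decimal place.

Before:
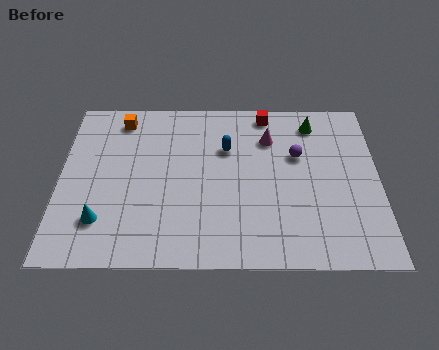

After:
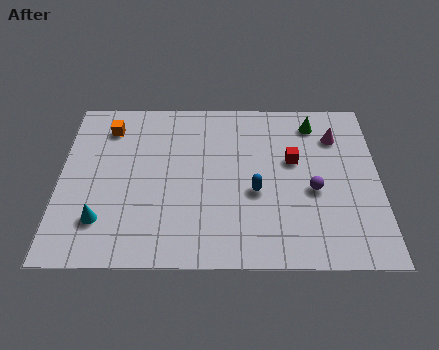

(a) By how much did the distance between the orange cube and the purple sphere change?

+1.5

The distance was about 7.8 in the first image and 9.3 in the second, so they moved 1.5 units further apart.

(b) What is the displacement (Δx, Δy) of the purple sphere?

(0.6, -2.0)

The purple sphere was at about (10.0, 6.0) and moved to about (10.6, 4.0).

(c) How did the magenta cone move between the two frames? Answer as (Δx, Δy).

(2.8, 0.1)

From the two frames, the magenta cone sits at roughly (8.8, 7.0) before and (11.6, 7.1) after.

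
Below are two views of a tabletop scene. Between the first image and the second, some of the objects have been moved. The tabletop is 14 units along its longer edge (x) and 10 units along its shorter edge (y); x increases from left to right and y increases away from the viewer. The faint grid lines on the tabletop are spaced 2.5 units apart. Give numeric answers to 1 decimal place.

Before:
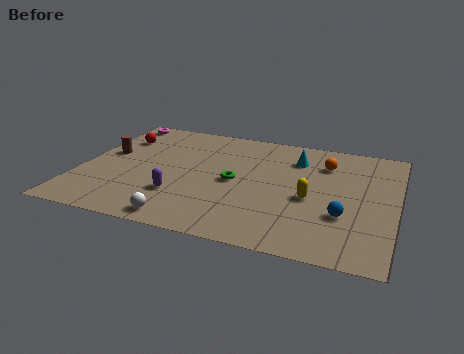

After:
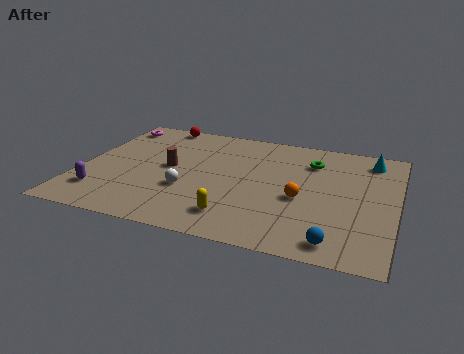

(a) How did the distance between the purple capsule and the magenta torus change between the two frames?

-0.8

The distance was about 7.1 in the first image and 6.3 in the second, so they moved 0.8 units closer together.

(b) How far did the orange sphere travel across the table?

3.4

From (10.7, 7.5) to (9.9, 4.2), the orange sphere covered √(0.8² + 3.3²) ≈ 3.4 units.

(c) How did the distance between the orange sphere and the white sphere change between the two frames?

-3.6

The distance was about 8.6 in the first image and 5.0 in the second, so they moved 3.6 units closer together.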